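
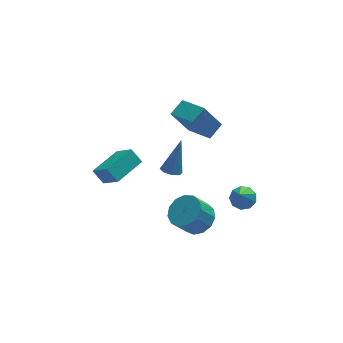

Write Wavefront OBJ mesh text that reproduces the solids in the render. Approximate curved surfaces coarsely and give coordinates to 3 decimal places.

v 1.531 -0.715 3.409
v 2.348 -0.131 3.883
v 0.748 0.791 2.905
v 1.565 1.374 3.379
v 2.515 -0.754 1.761
v 3.332 -0.171 2.235
v 1.732 0.751 1.257
v 2.549 1.335 1.731
v -3.03 -2.776 1.427
v -3.48 -2.286 2.146
v -3.586 -1.739 0.372
v -4.036 -1.249 1.092
v -1.464 -1.691 1.668
v -1.914 -1.201 2.388
v -2.02 -0.654 0.614
v -2.47 -0.164 1.333
v 4.152 -1.717 -3.139
v 4.877 -1.759 -2.917
v 3.648 -2.683 -1.681
v 4.653 -1.336 -2.714
v 4.195 -1.092 -2.71
v 3.716 -1.14 -2.907
v 3.441 -1.458 -3.213
v 3.499 -1.898 -3.484
v 3.862 -2.253 -3.594
v 4.361 -2.358 -3.491
v 4.761 -2.163 -3.224
v -0.486 -3.938 2.868
v -0.023 -3.668 2.599
v 0.226 -3.322 4.712
v -0.385 -3.39 2.646
v -0.806 -3.432 2.823
v -1.04 -3.771 3.027
v -0.95 -4.207 3.137
v -0.587 -4.486 3.09
v -0.166 -4.443 2.913
v 0.068 -4.104 2.71
v 1.292 -2.943 -2.963
v 1.961 -2.369 -2.393
v 1.117 -2.543 -1.227
v 0.448 -3.117 -1.797
v 1.568 -1.99 -2.621
v 0.724 -2.164 -1.455
v 1.088 -1.913 -2.957
v 0.244 -2.087 -1.791
v 0.672 -2.163 -3.295
v -0.172 -2.338 -2.129
v 0.453 -2.661 -3.528
v -0.391 -2.835 -2.362
v 0.501 -3.249 -3.582
v -0.344 -3.423 -2.416
v 0.799 -3.739 -3.439
v -0.045 -3.913 -2.273
v 1.254 -3.976 -3.145
v 0.41 -4.151 -1.979
v 1.722 -3.886 -2.793
v 0.877 -4.06 -1.627
v 2.052 -3.496 -2.495
v 1.208 -3.67 -1.329
v 2.142 -2.93 -2.346
v 1.298 -3.105 -1.18
f 2 4 1
f 5 2 1
f 1 4 3
f 3 5 1
f 2 8 4
f 6 2 5
f 6 8 2
f 4 8 3
f 7 5 3
f 3 8 7
f 7 6 5
f 8 6 7
f 10 12 9
f 13 10 9
f 9 12 11
f 11 13 9
f 10 16 12
f 14 10 13
f 14 16 10
f 12 16 11
f 15 13 11
f 11 16 15
f 15 14 13
f 16 14 15
f 18 17 20
f 18 20 19
f 20 17 21
f 20 21 19
f 21 17 22
f 21 22 19
f 22 17 23
f 22 23 19
f 23 17 24
f 23 24 19
f 24 17 25
f 24 25 19
f 25 17 26
f 25 26 19
f 26 17 27
f 26 27 19
f 27 17 18
f 27 18 19
f 29 28 31
f 29 31 30
f 31 28 32
f 31 32 30
f 32 28 33
f 32 33 30
f 33 28 34
f 33 34 30
f 34 28 35
f 34 35 30
f 35 28 36
f 35 36 30
f 36 28 37
f 36 37 30
f 37 28 29
f 37 29 30
f 39 38 42
f 39 42 40
f 40 42 43
f 40 43 41
f 42 38 44
f 42 44 43
f 43 44 45
f 43 45 41
f 44 38 46
f 44 46 45
f 45 46 47
f 45 47 41
f 46 38 48
f 46 48 47
f 47 48 49
f 47 49 41
f 48 38 50
f 48 50 49
f 49 50 51
f 49 51 41
f 50 38 52
f 50 52 51
f 51 52 53
f 51 53 41
f 52 38 54
f 52 54 53
f 53 54 55
f 53 55 41
f 54 38 56
f 54 56 55
f 55 56 57
f 55 57 41
f 56 38 58
f 56 58 57
f 57 58 59
f 57 59 41
f 58 38 60
f 58 60 59
f 59 60 61
f 59 61 41
f 60 38 39
f 60 39 61
f 61 39 40
f 61 40 41



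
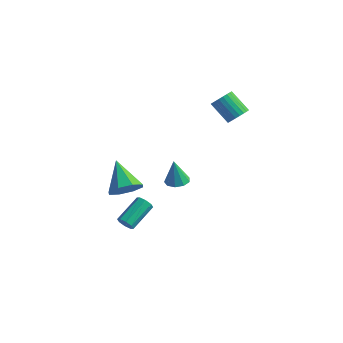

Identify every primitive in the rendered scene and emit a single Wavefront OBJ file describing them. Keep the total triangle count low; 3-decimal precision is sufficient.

v -0.975 -2.361 -0.707
v -0.173 -1.881 -0.227
v -2.325 -1.379 0.567
v -0.456 -1.46 -0.851
v -1.042 -1.567 -1.39
v -1.589 -2.139 -1.529
v -1.776 -2.841 -1.186
v -1.494 -3.262 -0.562
v -0.908 -3.155 -0.023
v -0.361 -2.583 0.116
v 2.682 3.331 3.473
v 3.106 3.709 3.931
v 1.903 3.807 4.965
v 1.478 3.429 4.507
v 2.99 3.919 3.776
v 1.787 4.017 4.811
v 2.828 4.039 3.576
v 1.624 4.137 4.61
v 2.643 4.051 3.359
v 1.439 4.149 4.394
v 2.464 3.954 3.16
v 1.26 4.052 4.195
v 2.318 3.761 3.009
v 1.115 3.86 4.043
v 2.228 3.504 2.928
v 1.024 3.602 3.962
v 2.206 3.22 2.93
v 1.003 3.318 3.965
v 2.257 2.953 3.015
v 1.054 3.051 4.049
v 2.373 2.743 3.169
v 1.17 2.841 4.204
v 2.536 2.623 3.37
v 1.332 2.721 4.404
v 2.721 2.611 3.586
v 1.517 2.709 4.621
v 2.9 2.708 3.785
v 1.696 2.806 4.82
v 3.045 2.9 3.937
v 1.842 2.999 4.971
v 3.136 3.158 4.018
v 1.932 3.256 5.052
v 3.157 3.442 4.015
v 1.954 3.54 5.05
v 3.117 -3.387 2.507
v 3.78 -3.218 2.596
v 2.923 -3.433 4.033
v 3.515 -2.828 2.574
v 3.064 -2.7 2.52
v 2.638 -2.894 2.46
v 2.436 -3.319 2.422
v 2.553 -3.776 2.423
v 2.934 -4.051 2.464
v 3.401 -4.016 2.524
v 3.735 -3.687 2.576
v -1.087 -2.317 -3.749
v -0.887 -2.099 -4.225
v -0.713 -0.426 -3.387
v -0.913 -0.643 -2.911
v -1.314 -2.069 -4.197
v -1.139 -0.395 -3.359
v -1.608 -2.184 -3.907
v -1.433 -0.51 -3.069
v -1.597 -2.376 -3.524
v -1.422 -0.703 -2.686
v -1.287 -2.534 -3.273
v -1.113 -0.861 -2.435
v -0.861 -2.565 -3.301
v -0.686 -0.891 -2.463
v -0.567 -2.45 -3.591
v -0.392 -0.776 -2.753
v -0.578 -2.257 -3.974
v -0.403 -0.584 -3.136
f 2 1 4
f 2 4 3
f 4 1 5
f 4 5 3
f 5 1 6
f 5 6 3
f 6 1 7
f 6 7 3
f 7 1 8
f 7 8 3
f 8 1 9
f 8 9 3
f 9 1 10
f 9 10 3
f 10 1 2
f 10 2 3
f 12 11 15
f 12 15 13
f 13 15 16
f 13 16 14
f 15 11 17
f 15 17 16
f 16 17 18
f 16 18 14
f 17 11 19
f 17 19 18
f 18 19 20
f 18 20 14
f 19 11 21
f 19 21 20
f 20 21 22
f 20 22 14
f 21 11 23
f 21 23 22
f 22 23 24
f 22 24 14
f 23 11 25
f 23 25 24
f 24 25 26
f 24 26 14
f 25 11 27
f 25 27 26
f 26 27 28
f 26 28 14
f 27 11 29
f 27 29 28
f 28 29 30
f 28 30 14
f 29 11 31
f 29 31 30
f 30 31 32
f 30 32 14
f 31 11 33
f 31 33 32
f 32 33 34
f 32 34 14
f 33 11 35
f 33 35 34
f 34 35 36
f 34 36 14
f 35 11 37
f 35 37 36
f 36 37 38
f 36 38 14
f 37 11 39
f 37 39 38
f 38 39 40
f 38 40 14
f 39 11 41
f 39 41 40
f 40 41 42
f 40 42 14
f 41 11 43
f 41 43 42
f 42 43 44
f 42 44 14
f 43 11 12
f 43 12 44
f 44 12 13
f 44 13 14
f 46 45 48
f 46 48 47
f 48 45 49
f 48 49 47
f 49 45 50
f 49 50 47
f 50 45 51
f 50 51 47
f 51 45 52
f 51 52 47
f 52 45 53
f 52 53 47
f 53 45 54
f 53 54 47
f 54 45 55
f 54 55 47
f 55 45 46
f 55 46 47
f 57 56 60
f 57 60 58
f 58 60 61
f 58 61 59
f 60 56 62
f 60 62 61
f 61 62 63
f 61 63 59
f 62 56 64
f 62 64 63
f 63 64 65
f 63 65 59
f 64 56 66
f 64 66 65
f 65 66 67
f 65 67 59
f 66 56 68
f 66 68 67
f 67 68 69
f 67 69 59
f 68 56 70
f 68 70 69
f 69 70 71
f 69 71 59
f 70 56 72
f 70 72 71
f 71 72 73
f 71 73 59
f 72 56 57
f 72 57 73
f 73 57 58
f 73 58 59



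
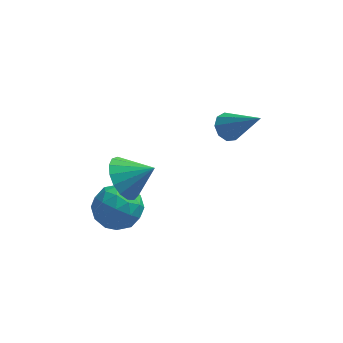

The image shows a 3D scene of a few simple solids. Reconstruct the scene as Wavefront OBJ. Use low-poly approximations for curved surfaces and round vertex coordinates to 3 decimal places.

v -2.467 0.5 0.529
v -1.918 0.221 -0.309
v -1.273 0.44 1.331
v -1.893 0.718 -0.31
v -1.999 1.165 -0.119
v -2.213 1.46 0.221
v -2.485 1.534 0.631
v -2.753 1.372 1.018
v -2.955 1.009 1.293
v -3.046 0.53 1.392
v -3.004 0.044 1.294
v -2.839 -0.338 1.021
v -2.589 -0.528 0.634
v -2.311 -0.482 0.224
v -2.069 -0.212 -0.116
v 1.586 3.511 0.815
v 2.114 3.549 0.373
v 2.854 2.729 2.265
v 2.081 3.95 0.619
v 1.816 4.146 0.956
v 1.443 4.045 1.228
v 1.137 3.694 1.306
v 1.041 3.258 1.154
v 1.2 2.94 0.843
v 1.54 2.89 0.519
v 1.901 3.13 0.333
v -2.27 0.856 -0.439
v -1.69 0.198 -1.11
v -3.79 0.222 -1.13
v -3.21 -0.436 -1.801
v -3.223 -0.629 -0.714
v -2.284 -0.237 -0.287
v -3.196 0.657 -1.953
v -2.257 1.049 -1.526
v -2.263 0.075 -2.046
v -2.28 -0.72 -1.28
v -3.2 1.14 -0.96
v -3.217 0.345 -0.194
v -1.846 0.582 -0.714
v -3.634 -0.162 -1.526
v -3.641 -0.276 -0.888
v -3.301 -0.663 -1.282
v -2.195 0.327 -0.23
v -1.855 -0.06 -0.624
v -2.756 -0.546 -0.392
v -3.625 0.48 -1.616
v -3.285 0.093 -2.01
v -2.179 1.083 -0.958
v -1.839 0.696 -1.352
v -2.724 0.966 -1.848
v -1.842 0.123 -1.658
v -2.736 -0.249 -2.064
v -2.728 0.394 -2.154
v -2.175 0.624 -1.903
v -1.852 -0.344 -1.208
v -2.746 -0.716 -1.614
v -2.754 -0.83 -0.975
v -2.201 -0.6 -0.724
v -2.189 -0.416 -1.758
v -2.734 1.136 -0.626
v -3.628 0.764 -1.032
v -3.279 1.02 -1.516
v -2.726 1.25 -1.265
v -2.744 0.669 -0.176
v -3.638 0.297 -0.582
v -3.305 -0.204 -0.337
v -2.752 0.026 -0.086
v -3.291 0.836 -0.482
f 2 1 4
f 2 4 3
f 4 1 5
f 4 5 3
f 5 1 6
f 5 6 3
f 6 1 7
f 6 7 3
f 7 1 8
f 7 8 3
f 8 1 9
f 8 9 3
f 9 1 10
f 9 10 3
f 10 1 11
f 10 11 3
f 11 1 12
f 11 12 3
f 12 1 13
f 12 13 3
f 13 1 14
f 13 14 3
f 14 1 15
f 14 15 3
f 15 1 2
f 15 2 3
f 17 16 19
f 17 19 18
f 19 16 20
f 19 20 18
f 20 16 21
f 20 21 18
f 21 16 22
f 21 22 18
f 22 16 23
f 22 23 18
f 23 16 24
f 23 24 18
f 24 16 25
f 24 25 18
f 25 16 26
f 25 26 18
f 26 16 17
f 26 17 18
f 27 64 43
f 64 38 67
f 43 67 32
f 64 67 43
f 27 43 39
f 43 32 44
f 39 44 28
f 43 44 39
f 27 39 48
f 39 28 49
f 48 49 34
f 39 49 48
f 27 48 60
f 48 34 63
f 60 63 37
f 48 63 60
f 27 60 64
f 60 37 68
f 64 68 38
f 60 68 64
f 28 44 55
f 44 32 58
f 55 58 36
f 44 58 55
f 32 67 45
f 67 38 66
f 45 66 31
f 67 66 45
f 38 68 65
f 68 37 61
f 65 61 29
f 68 61 65
f 37 63 62
f 63 34 50
f 62 50 33
f 63 50 62
f 34 49 54
f 49 28 51
f 54 51 35
f 49 51 54
f 30 56 42
f 56 36 57
f 42 57 31
f 56 57 42
f 30 42 40
f 42 31 41
f 40 41 29
f 42 41 40
f 30 40 47
f 40 29 46
f 47 46 33
f 40 46 47
f 30 47 52
f 47 33 53
f 52 53 35
f 47 53 52
f 30 52 56
f 52 35 59
f 56 59 36
f 52 59 56
f 31 57 45
f 57 36 58
f 45 58 32
f 57 58 45
f 29 41 65
f 41 31 66
f 65 66 38
f 41 66 65
f 33 46 62
f 46 29 61
f 62 61 37
f 46 61 62
f 35 53 54
f 53 33 50
f 54 50 34
f 53 50 54
f 36 59 55
f 59 35 51
f 55 51 28
f 59 51 55



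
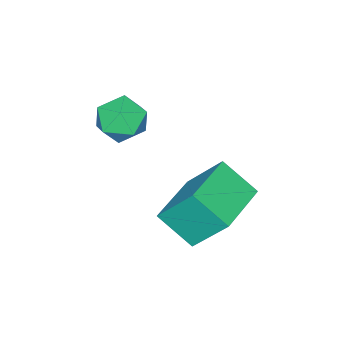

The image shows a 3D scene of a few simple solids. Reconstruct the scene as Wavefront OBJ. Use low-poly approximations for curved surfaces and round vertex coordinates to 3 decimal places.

v 0.8 -3.258 2.002
v 1.274 -2.582 2.42
v 2.086 -3.898 1.58
v 2.56 -3.222 1.998
v 2.087 -3.837 2.503
v 1.292 -3.441 2.764
v 2.068 -3.039 1.236
v 1.273 -2.643 1.497
v 2.058 -2.447 1.947
v 2.069 -2.94 2.73
v 1.291 -3.54 1.27
v 1.302 -4.033 2.053
v 0.172 -0.549 -2.074
v 0.397 -1.731 -1.128
v -0.12 0.577 -0.597
v 0.105 -0.604 0.348
v 2.175 -0.116 -2.008
v 2.4 -1.297 -1.063
v 1.883 1.011 -0.532
v 2.108 -0.171 0.414
f 1 12 6
f 1 6 2
f 1 2 8
f 1 8 11
f 1 11 12
f 2 6 10
f 6 12 5
f 12 11 3
f 11 8 7
f 8 2 9
f 4 10 5
f 4 5 3
f 4 3 7
f 4 7 9
f 4 9 10
f 5 10 6
f 3 5 12
f 7 3 11
f 9 7 8
f 10 9 2
f 14 16 13
f 17 14 13
f 13 16 15
f 15 17 13
f 14 20 16
f 18 14 17
f 18 20 14
f 16 20 15
f 19 17 15
f 15 20 19
f 19 18 17
f 20 18 19



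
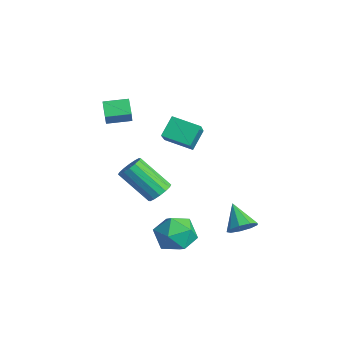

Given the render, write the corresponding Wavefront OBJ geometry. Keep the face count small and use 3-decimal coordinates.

v -0.865 1.593 -2.768
v -0.383 1.086 -2.751
v -1.513 0.06 -1.295
v -1.995 0.567 -1.312
v -0.276 1.325 -2.5
v -1.407 0.298 -1.044
v -0.327 1.635 -2.321
v -1.458 0.609 -0.865
v -0.523 1.935 -2.262
v -1.654 0.908 -0.806
v -0.809 2.143 -2.338
v -1.94 1.116 -0.882
v -1.111 2.203 -2.529
v -2.242 1.177 -1.073
v -1.347 2.1 -2.785
v -2.477 1.074 -1.329
v -1.453 1.862 -3.036
v -2.584 0.835 -1.58
v -1.402 1.551 -3.215
v -2.533 0.525 -1.759
v -1.206 1.252 -3.274
v -2.337 0.225 -1.818
v -0.92 1.044 -3.198
v -2.051 0.017 -1.742
v -0.618 0.983 -3.007
v -1.749 -0.043 -1.551
v -1.463 -0.791 2.23
v -2.216 -0.573 2.767
v -1.061 0.323 2.342
v -1.814 0.541 2.879
v -0.986 -1.041 3.001
v -1.739 -0.823 3.538
v -0.584 0.073 3.113
v -1.337 0.291 3.65
v -0.696 1.586 1.22
v -1.074 2.318 2.106
v -2.175 2.464 -0.136
v -2.553 3.196 0.75
v 0.273 2.584 0.81
v -0.105 3.316 1.696
v -1.206 3.462 -0.546
v -1.584 4.194 0.34
v 2.629 1.389 -2.319
v 3.633 0.956 -2.279
v 2.147 0.164 -3.501
v 3.151 -0.269 -3.461
v 2.485 -0.352 -2.598
v 2.783 0.405 -1.867
v 2.997 0.715 -3.913
v 3.295 1.472 -3.182
v 3.86 0.54 -3.265
v 3.544 -0.12 -2.452
v 2.236 1.24 -3.328
v 1.92 0.58 -2.515
v 3.396 3.662 -3.142
v 3.802 3.278 -2.641
v 2.284 3.718 -2.198
v 3.879 3.782 -2.58
v 3.73 4.229 -2.782
v 3.425 4.411 -3.152
v 3.107 4.243 -3.518
v 2.924 3.803 -3.707
v 2.962 3.297 -3.632
v 3.203 2.961 -3.328
v 3.535 2.954 -2.936
f 2 1 5
f 2 5 3
f 3 5 6
f 3 6 4
f 5 1 7
f 5 7 6
f 6 7 8
f 6 8 4
f 7 1 9
f 7 9 8
f 8 9 10
f 8 10 4
f 9 1 11
f 9 11 10
f 10 11 12
f 10 12 4
f 11 1 13
f 11 13 12
f 12 13 14
f 12 14 4
f 13 1 15
f 13 15 14
f 14 15 16
f 14 16 4
f 15 1 17
f 15 17 16
f 16 17 18
f 16 18 4
f 17 1 19
f 17 19 18
f 18 19 20
f 18 20 4
f 19 1 21
f 19 21 20
f 20 21 22
f 20 22 4
f 21 1 23
f 21 23 22
f 22 23 24
f 22 24 4
f 23 1 25
f 23 25 24
f 24 25 26
f 24 26 4
f 25 1 2
f 25 2 26
f 26 2 3
f 26 3 4
f 28 30 27
f 31 28 27
f 27 30 29
f 29 31 27
f 28 34 30
f 32 28 31
f 32 34 28
f 30 34 29
f 33 31 29
f 29 34 33
f 33 32 31
f 34 32 33
f 36 38 35
f 39 36 35
f 35 38 37
f 37 39 35
f 36 42 38
f 40 36 39
f 40 42 36
f 38 42 37
f 41 39 37
f 37 42 41
f 41 40 39
f 42 40 41
f 43 54 48
f 43 48 44
f 43 44 50
f 43 50 53
f 43 53 54
f 44 48 52
f 48 54 47
f 54 53 45
f 53 50 49
f 50 44 51
f 46 52 47
f 46 47 45
f 46 45 49
f 46 49 51
f 46 51 52
f 47 52 48
f 45 47 54
f 49 45 53
f 51 49 50
f 52 51 44
f 56 55 58
f 56 58 57
f 58 55 59
f 58 59 57
f 59 55 60
f 59 60 57
f 60 55 61
f 60 61 57
f 61 55 62
f 61 62 57
f 62 55 63
f 62 63 57
f 63 55 64
f 63 64 57
f 64 55 65
f 64 65 57
f 65 55 56
f 65 56 57



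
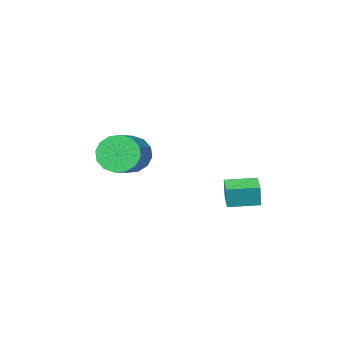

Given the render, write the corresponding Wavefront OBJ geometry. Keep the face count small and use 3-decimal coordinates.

v 0.822 -4.328 -2.88
v 1.392 -4.5 -3.658
v 2.409 -3.665 -3.098
v 1.838 -3.492 -2.32
v 1.122 -4.089 -3.782
v 2.139 -3.254 -3.222
v 0.772 -3.741 -3.664
v 1.789 -2.906 -3.104
v 0.435 -3.551 -3.336
v 1.452 -2.716 -2.776
v 0.202 -3.569 -2.886
v 1.218 -2.734 -2.326
v 0.134 -3.79 -2.434
v 1.151 -2.955 -1.874
v 0.251 -4.155 -2.102
v 1.268 -3.32 -1.542
v 0.521 -4.566 -1.978
v 1.538 -3.731 -1.418
v 0.871 -4.914 -2.096
v 1.888 -4.079 -1.536
v 1.208 -5.104 -2.424
v 2.225 -4.269 -1.864
v 1.442 -5.086 -2.874
v 2.458 -4.251 -2.314
v 1.509 -4.865 -3.326
v 2.526 -4.03 -2.766
v -2.21 0.658 -3.988
v -2.107 0.731 -2.986
v -1.758 1.531 -4.098
v -1.654 1.605 -3.096
v -1.026 0.035 -4.064
v -0.922 0.109 -3.062
v -0.573 0.909 -4.174
v -0.47 0.982 -3.172
f 2 1 5
f 2 5 3
f 3 5 6
f 3 6 4
f 5 1 7
f 5 7 6
f 6 7 8
f 6 8 4
f 7 1 9
f 7 9 8
f 8 9 10
f 8 10 4
f 9 1 11
f 9 11 10
f 10 11 12
f 10 12 4
f 11 1 13
f 11 13 12
f 12 13 14
f 12 14 4
f 13 1 15
f 13 15 14
f 14 15 16
f 14 16 4
f 15 1 17
f 15 17 16
f 16 17 18
f 16 18 4
f 17 1 19
f 17 19 18
f 18 19 20
f 18 20 4
f 19 1 21
f 19 21 20
f 20 21 22
f 20 22 4
f 21 1 23
f 21 23 22
f 22 23 24
f 22 24 4
f 23 1 25
f 23 25 24
f 24 25 26
f 24 26 4
f 25 1 2
f 25 2 26
f 26 2 3
f 26 3 4
f 28 30 27
f 31 28 27
f 27 30 29
f 29 31 27
f 28 34 30
f 32 28 31
f 32 34 28
f 30 34 29
f 33 31 29
f 29 34 33
f 33 32 31
f 34 32 33



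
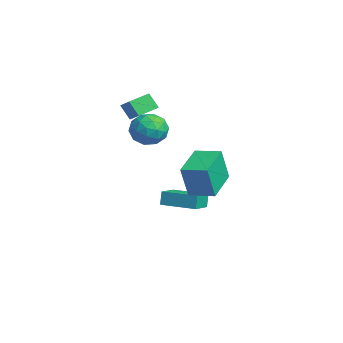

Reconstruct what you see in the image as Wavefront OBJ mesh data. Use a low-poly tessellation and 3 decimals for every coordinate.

v -3.169 -3.308 1.838
v -3.597 -3.65 2.639
v -3.51 -2.224 2.118
v -3.938 -2.566 2.919
v -2.202 -3.154 2.421
v -2.63 -3.496 3.222
v -2.543 -2.07 2.701
v -2.971 -2.412 3.502
v 0.068 -2.75 1.628
v 0.644 -3.535 1.8
v -0.804 -3.105 2.92
v -0.228 -3.89 3.092
v 0.133 -2.978 3.209
v 0.672 -2.758 2.41
v -0.832 -3.882 2.31
v -0.293 -3.662 1.511
v 0.088 -4.234 2.221
v 0.684 -3.675 2.777
v -0.844 -2.965 1.943
v -0.248 -2.406 2.499
v 0.432 -3.111 1.6
v -0.592 -3.529 3.12
v -0.38 -2.993 3.188
v -0.042 -3.454 3.29
v 0.449 -2.654 1.959
v 0.787 -3.116 2.06
v 0.487 -2.788 2.889
v -0.947 -3.524 2.66
v -0.609 -3.986 2.761
v -0.118 -3.186 1.43
v 0.22 -3.647 1.532
v -0.647 -3.852 1.831
v 0.444 -3.984 1.949
v -0.068 -4.193 2.709
v -0.423 -4.188 2.249
v -0.107 -4.059 1.779
v 0.794 -3.655 2.276
v 0.282 -3.864 3.036
v 0.494 -3.328 3.104
v 0.811 -3.198 2.635
v 0.467 -4.066 2.524
v -0.442 -2.776 1.684
v -0.954 -2.985 2.444
v -0.971 -3.442 2.085
v -0.654 -3.312 1.616
v -0.092 -2.447 2.011
v -0.604 -2.656 2.771
v -0.053 -2.581 2.941
v 0.263 -2.452 2.471
v -0.627 -2.574 2.196
v -2.942 -1.296 -3.936
v -3.137 -1.156 -3.162
v -1.643 0.061 -3.855
v -1.837 0.201 -3.081
v -2.063 -2.161 -3.559
v -2.257 -2.021 -2.785
v -0.763 -0.804 -3.478
v -0.958 -0.664 -2.704
v 1.366 -1.191 -0.307
v 1.546 -1.632 1.418
v 2.202 -0.209 -0.143
v 2.382 -0.651 1.582
v 2.838 -2.369 -0.762
v 3.018 -2.811 0.963
v 3.674 -1.388 -0.598
v 3.854 -1.829 1.127
f 2 4 1
f 5 2 1
f 1 4 3
f 3 5 1
f 2 8 4
f 6 2 5
f 6 8 2
f 4 8 3
f 7 5 3
f 3 8 7
f 7 6 5
f 8 6 7
f 9 46 25
f 46 20 49
f 25 49 14
f 46 49 25
f 9 25 21
f 25 14 26
f 21 26 10
f 25 26 21
f 9 21 30
f 21 10 31
f 30 31 16
f 21 31 30
f 9 30 42
f 30 16 45
f 42 45 19
f 30 45 42
f 9 42 46
f 42 19 50
f 46 50 20
f 42 50 46
f 10 26 37
f 26 14 40
f 37 40 18
f 26 40 37
f 14 49 27
f 49 20 48
f 27 48 13
f 49 48 27
f 20 50 47
f 50 19 43
f 47 43 11
f 50 43 47
f 19 45 44
f 45 16 32
f 44 32 15
f 45 32 44
f 16 31 36
f 31 10 33
f 36 33 17
f 31 33 36
f 12 38 24
f 38 18 39
f 24 39 13
f 38 39 24
f 12 24 22
f 24 13 23
f 22 23 11
f 24 23 22
f 12 22 29
f 22 11 28
f 29 28 15
f 22 28 29
f 12 29 34
f 29 15 35
f 34 35 17
f 29 35 34
f 12 34 38
f 34 17 41
f 38 41 18
f 34 41 38
f 13 39 27
f 39 18 40
f 27 40 14
f 39 40 27
f 11 23 47
f 23 13 48
f 47 48 20
f 23 48 47
f 15 28 44
f 28 11 43
f 44 43 19
f 28 43 44
f 17 35 36
f 35 15 32
f 36 32 16
f 35 32 36
f 18 41 37
f 41 17 33
f 37 33 10
f 41 33 37
f 52 54 51
f 55 52 51
f 51 54 53
f 53 55 51
f 52 58 54
f 56 52 55
f 56 58 52
f 54 58 53
f 57 55 53
f 53 58 57
f 57 56 55
f 58 56 57
f 60 62 59
f 63 60 59
f 59 62 61
f 61 63 59
f 60 66 62
f 64 60 63
f 64 66 60
f 62 66 61
f 65 63 61
f 61 66 65
f 65 64 63
f 66 64 65



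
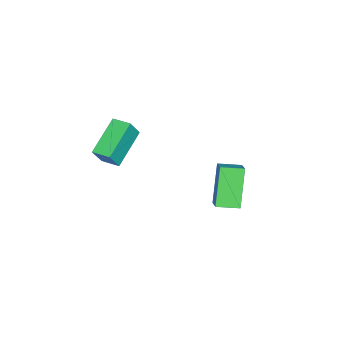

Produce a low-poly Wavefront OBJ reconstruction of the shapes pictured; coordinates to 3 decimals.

v -1.374 0.277 -0.758
v -0.691 0.703 -0.253
v -1.875 1.277 -0.922
v -1.192 1.702 -0.417
v -0.228 0.558 -2.543
v 0.455 0.983 -2.038
v -0.729 1.557 -2.707
v -0.046 1.983 -2.202
v 2.003 -2.8 3.577
v 2.485 -2.998 4.523
v 2.149 -1.899 3.691
v 2.631 -2.097 4.637
v 3.729 -2.963 2.663
v 4.211 -3.161 3.609
v 3.875 -2.062 2.777
v 4.357 -2.26 3.723
f 2 4 1
f 5 2 1
f 1 4 3
f 3 5 1
f 2 8 4
f 6 2 5
f 6 8 2
f 4 8 3
f 7 5 3
f 3 8 7
f 7 6 5
f 8 6 7
f 10 12 9
f 13 10 9
f 9 12 11
f 11 13 9
f 10 16 12
f 14 10 13
f 14 16 10
f 12 16 11
f 15 13 11
f 11 16 15
f 15 14 13
f 16 14 15



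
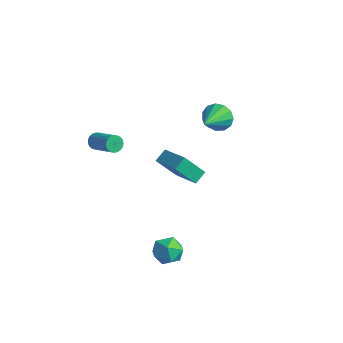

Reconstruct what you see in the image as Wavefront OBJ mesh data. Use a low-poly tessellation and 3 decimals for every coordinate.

v 2.024 -2.329 -3.644
v 2.716 -2.327 -2.938
v 2.904 -3.353 -4.502
v 3.596 -3.351 -3.796
v 2.717 -3.771 -3.625
v 2.173 -3.138 -3.096
v 3.447 -2.542 -4.344
v 2.903 -1.909 -3.815
v 3.595 -2.458 -3.371
v 3.144 -3.217 -2.926
v 2.476 -2.463 -4.514
v 2.025 -3.222 -4.069
v -0.809 4.723 0.779
v -0.252 5.213 1.389
v -0.191 2.997 1.601
v -0.732 5.157 1.632
v -1.236 4.963 1.605
v -1.605 4.694 1.315
v -1.721 4.433 0.855
v -1.548 4.265 0.371
v -1.14 4.242 0.017
v -0.627 4.372 -0.096
v -0.172 4.614 0.069
v 0.081 4.89 0.46
v 0.051 5.114 0.952
v -1.826 2.363 -3.077
v -1.866 3.166 -2.59
v -3.798 2.732 -3.85
v -3.838 3.536 -3.363
v -1.082 3.284 -4.537
v -1.122 4.088 -4.05
v -3.054 3.654 -5.31
v -3.094 4.457 -4.823
v -2.383 -3.075 2.607
v -2.122 -2.908 2.153
v -0.517 -3.058 3.018
v -0.777 -3.225 3.473
v -2.162 -2.71 2.26
v -0.556 -2.86 3.126
v -2.239 -2.576 2.428
v -0.634 -2.725 3.293
v -2.342 -2.527 2.626
v -0.737 -2.677 3.492
v -2.452 -2.574 2.822
v -0.846 -2.723 3.687
v -2.549 -2.707 2.98
v -0.944 -2.856 3.845
v -2.618 -2.904 3.074
v -1.013 -3.053 3.939
v -2.646 -3.13 3.087
v -1.041 -3.28 3.952
v -2.629 -3.347 3.017
v -1.023 -3.497 3.883
v -2.569 -3.517 2.876
v -0.963 -3.667 3.742
v -2.477 -3.611 2.689
v -0.871 -3.76 3.555
v -2.368 -3.612 2.488
v -0.763 -3.761 3.353
v -2.262 -3.52 2.307
v -0.657 -3.67 3.173
v -2.177 -3.352 2.178
v -0.572 -3.501 3.044
v -2.128 -3.135 2.124
v -0.522 -3.284 2.989
f 1 12 6
f 1 6 2
f 1 2 8
f 1 8 11
f 1 11 12
f 2 6 10
f 6 12 5
f 12 11 3
f 11 8 7
f 8 2 9
f 4 10 5
f 4 5 3
f 4 3 7
f 4 7 9
f 4 9 10
f 5 10 6
f 3 5 12
f 7 3 11
f 9 7 8
f 10 9 2
f 14 13 16
f 14 16 15
f 16 13 17
f 16 17 15
f 17 13 18
f 17 18 15
f 18 13 19
f 18 19 15
f 19 13 20
f 19 20 15
f 20 13 21
f 20 21 15
f 21 13 22
f 21 22 15
f 22 13 23
f 22 23 15
f 23 13 24
f 23 24 15
f 24 13 25
f 24 25 15
f 25 13 14
f 25 14 15
f 27 29 26
f 30 27 26
f 26 29 28
f 28 30 26
f 27 33 29
f 31 27 30
f 31 33 27
f 29 33 28
f 32 30 28
f 28 33 32
f 32 31 30
f 33 31 32
f 35 34 38
f 35 38 36
f 36 38 39
f 36 39 37
f 38 34 40
f 38 40 39
f 39 40 41
f 39 41 37
f 40 34 42
f 40 42 41
f 41 42 43
f 41 43 37
f 42 34 44
f 42 44 43
f 43 44 45
f 43 45 37
f 44 34 46
f 44 46 45
f 45 46 47
f 45 47 37
f 46 34 48
f 46 48 47
f 47 48 49
f 47 49 37
f 48 34 50
f 48 50 49
f 49 50 51
f 49 51 37
f 50 34 52
f 50 52 51
f 51 52 53
f 51 53 37
f 52 34 54
f 52 54 53
f 53 54 55
f 53 55 37
f 54 34 56
f 54 56 55
f 55 56 57
f 55 57 37
f 56 34 58
f 56 58 57
f 57 58 59
f 57 59 37
f 58 34 60
f 58 60 59
f 59 60 61
f 59 61 37
f 60 34 62
f 60 62 61
f 61 62 63
f 61 63 37
f 62 34 64
f 62 64 63
f 63 64 65
f 63 65 37
f 64 34 35
f 64 35 65
f 65 35 36
f 65 36 37



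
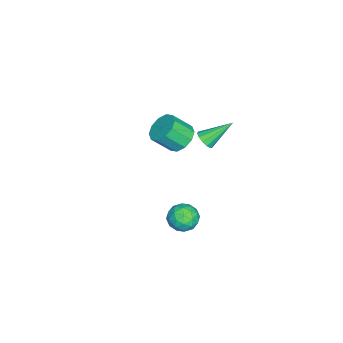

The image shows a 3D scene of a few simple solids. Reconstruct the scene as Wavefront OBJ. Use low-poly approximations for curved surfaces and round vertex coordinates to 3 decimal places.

v -3.547 -0.063 -1.536
v -2.967 0.202 -1.485
v -4.273 1.303 -0.364
v -3.126 0.36 -1.768
v -3.419 0.383 -1.977
v -3.753 0.265 -2.045
v -4.022 0.043 -1.953
v -4.139 -0.213 -1.727
v -4.069 -0.421 -1.441
v -3.834 -0.515 -1.185
v -3.507 -0.466 -1.041
v -3.193 -0.289 -1.053
v -2.992 -0.04 -1.219
v 3.681 1.078 -2.129
v 4.302 0.485 -1.881
v 2.918 0.775 -0.939
v 3.539 0.182 -0.691
v 3.727 1.056 -0.684
v 4.199 1.243 -1.42
v 3.021 0.017 -1.4
v 3.493 0.204 -2.136
v 3.894 -0.171 -1.431
v 4.331 0.472 -0.988
v 2.889 0.788 -1.832
v 3.326 1.431 -1.389
v 4.059 0.808 -2.11
v 3.161 0.452 -0.71
v 3.272 0.966 -0.706
v 3.637 0.617 -0.561
v 3.998 1.253 -1.838
v 4.363 0.905 -1.693
v 4.025 1.241 -0.989
v 2.857 0.355 -1.127
v 3.222 0.007 -0.982
v 3.583 0.643 -2.259
v 3.948 0.294 -2.114
v 3.195 0.019 -1.831
v 4.184 0.074 -1.699
v 3.735 -0.104 -1
v 3.431 -0.201 -1.417
v 3.708 -0.091 -1.849
v 4.441 0.451 -1.439
v 3.992 0.274 -0.739
v 4.102 0.787 -0.735
v 4.38 0.897 -1.168
v 4.201 0.066 -1.174
v 3.228 0.986 -2.081
v 2.779 0.809 -1.381
v 2.84 0.363 -1.652
v 3.118 0.473 -2.085
v 3.485 1.364 -1.82
v 3.036 1.186 -1.121
v 3.512 1.351 -0.971
v 3.789 1.461 -1.403
v 3.019 1.194 -1.646
v -2.789 -1.151 -0.993
v -1.933 -0.723 -0.919
v -1.535 -1.7 0.147
v -2.391 -2.129 0.073
v -2.303 -0.459 -0.539
v -1.906 -1.436 0.527
v -2.859 -0.459 -0.332
v -2.462 -1.436 0.734
v -3.388 -0.724 -0.378
v -2.991 -1.701 0.689
v -3.688 -1.152 -0.658
v -3.291 -2.129 0.408
v -3.645 -1.58 -1.067
v -3.247 -2.557 -0.001
v -3.274 -1.844 -1.447
v -2.877 -2.821 -0.381
v -2.718 -1.844 -1.654
v -2.321 -2.821 -0.588
v -2.189 -1.579 -1.609
v -1.792 -2.556 -0.542
v -1.889 -1.151 -1.328
v -1.492 -2.128 -0.262
f 2 1 4
f 2 4 3
f 4 1 5
f 4 5 3
f 5 1 6
f 5 6 3
f 6 1 7
f 6 7 3
f 7 1 8
f 7 8 3
f 8 1 9
f 8 9 3
f 9 1 10
f 9 10 3
f 10 1 11
f 10 11 3
f 11 1 12
f 11 12 3
f 12 1 13
f 12 13 3
f 13 1 2
f 13 2 3
f 14 51 30
f 51 25 54
f 30 54 19
f 51 54 30
f 14 30 26
f 30 19 31
f 26 31 15
f 30 31 26
f 14 26 35
f 26 15 36
f 35 36 21
f 26 36 35
f 14 35 47
f 35 21 50
f 47 50 24
f 35 50 47
f 14 47 51
f 47 24 55
f 51 55 25
f 47 55 51
f 15 31 42
f 31 19 45
f 42 45 23
f 31 45 42
f 19 54 32
f 54 25 53
f 32 53 18
f 54 53 32
f 25 55 52
f 55 24 48
f 52 48 16
f 55 48 52
f 24 50 49
f 50 21 37
f 49 37 20
f 50 37 49
f 21 36 41
f 36 15 38
f 41 38 22
f 36 38 41
f 17 43 29
f 43 23 44
f 29 44 18
f 43 44 29
f 17 29 27
f 29 18 28
f 27 28 16
f 29 28 27
f 17 27 34
f 27 16 33
f 34 33 20
f 27 33 34
f 17 34 39
f 34 20 40
f 39 40 22
f 34 40 39
f 17 39 43
f 39 22 46
f 43 46 23
f 39 46 43
f 18 44 32
f 44 23 45
f 32 45 19
f 44 45 32
f 16 28 52
f 28 18 53
f 52 53 25
f 28 53 52
f 20 33 49
f 33 16 48
f 49 48 24
f 33 48 49
f 22 40 41
f 40 20 37
f 41 37 21
f 40 37 41
f 23 46 42
f 46 22 38
f 42 38 15
f 46 38 42
f 57 56 60
f 57 60 58
f 58 60 61
f 58 61 59
f 60 56 62
f 60 62 61
f 61 62 63
f 61 63 59
f 62 56 64
f 62 64 63
f 63 64 65
f 63 65 59
f 64 56 66
f 64 66 65
f 65 66 67
f 65 67 59
f 66 56 68
f 66 68 67
f 67 68 69
f 67 69 59
f 68 56 70
f 68 70 69
f 69 70 71
f 69 71 59
f 70 56 72
f 70 72 71
f 71 72 73
f 71 73 59
f 72 56 74
f 72 74 73
f 73 74 75
f 73 75 59
f 74 56 76
f 74 76 75
f 75 76 77
f 75 77 59
f 76 56 57
f 76 57 77
f 77 57 58
f 77 58 59



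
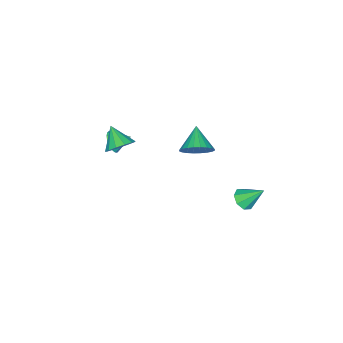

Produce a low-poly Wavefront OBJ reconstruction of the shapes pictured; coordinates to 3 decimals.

v 1.044 -4.369 0.621
v 1.467 -4.406 1.164
v 0.496 -3.611 1.099
v 1.592 -4.221 1.013
v 1.632 -4.058 0.803
v 1.584 -3.943 0.564
v 1.453 -3.893 0.335
v 1.26 -3.915 0.148
v 1.034 -4.006 0.034
v 0.809 -4.152 0.009
v 0.62 -4.332 0.077
v 0.496 -4.517 0.228
v 0.455 -4.679 0.439
v 0.504 -4.795 0.677
v 0.635 -4.845 0.907
v 0.828 -4.823 1.093
v 1.054 -4.732 1.208
v 1.279 -4.585 1.233
v 2.095 -2.978 1.914
v 2.823 -3.383 1.806
v 1.685 -3.942 2.766
v 2.887 -3.088 2.171
v 2.7 -2.759 2.454
v 2.321 -2.498 2.565
v 1.87 -2.391 2.47
v 1.49 -2.469 2.199
v 1.303 -2.71 1.837
v 1.367 -3.035 1.499
v 1.662 -3.343 1.293
v 2.095 -3.534 1.285
v 2.527 -3.55 1.476
v -0.813 2.768 -1.332
v -0.149 2.8 -1.148
v -1.167 3.752 -0.228
v -0.276 3.163 -1.511
v -0.718 3.294 -1.769
v -1.215 3.117 -1.771
v -1.478 2.737 -1.516
v -1.351 2.374 -1.153
v -0.909 2.243 -0.895
v -0.411 2.42 -0.893
v -0.723 -0.208 1.076
v -0.214 -0.042 1.836
v -1.697 -1.012 1.904
v -0.442 0.24 1.841
v -0.713 0.454 1.729
v -0.986 0.566 1.518
v -1.219 0.561 1.239
v -1.376 0.439 0.936
v -1.433 0.218 0.654
v -1.383 -0.068 0.436
v -1.232 -0.375 0.316
v -1.004 -0.657 0.311
v -0.732 -0.87 0.423
v -0.46 -0.983 0.634
v -0.227 -0.978 0.912
v -0.07 -0.856 1.216
v -0.012 -0.635 1.498
v -0.063 -0.349 1.716
f 2 1 4
f 2 4 3
f 4 1 5
f 4 5 3
f 5 1 6
f 5 6 3
f 6 1 7
f 6 7 3
f 7 1 8
f 7 8 3
f 8 1 9
f 8 9 3
f 9 1 10
f 9 10 3
f 10 1 11
f 10 11 3
f 11 1 12
f 11 12 3
f 12 1 13
f 12 13 3
f 13 1 14
f 13 14 3
f 14 1 15
f 14 15 3
f 15 1 16
f 15 16 3
f 16 1 17
f 16 17 3
f 17 1 18
f 17 18 3
f 18 1 2
f 18 2 3
f 20 19 22
f 20 22 21
f 22 19 23
f 22 23 21
f 23 19 24
f 23 24 21
f 24 19 25
f 24 25 21
f 25 19 26
f 25 26 21
f 26 19 27
f 26 27 21
f 27 19 28
f 27 28 21
f 28 19 29
f 28 29 21
f 29 19 30
f 29 30 21
f 30 19 31
f 30 31 21
f 31 19 20
f 31 20 21
f 33 32 35
f 33 35 34
f 35 32 36
f 35 36 34
f 36 32 37
f 36 37 34
f 37 32 38
f 37 38 34
f 38 32 39
f 38 39 34
f 39 32 40
f 39 40 34
f 40 32 41
f 40 41 34
f 41 32 33
f 41 33 34
f 43 42 45
f 43 45 44
f 45 42 46
f 45 46 44
f 46 42 47
f 46 47 44
f 47 42 48
f 47 48 44
f 48 42 49
f 48 49 44
f 49 42 50
f 49 50 44
f 50 42 51
f 50 51 44
f 51 42 52
f 51 52 44
f 52 42 53
f 52 53 44
f 53 42 54
f 53 54 44
f 54 42 55
f 54 55 44
f 55 42 56
f 55 56 44
f 56 42 57
f 56 57 44
f 57 42 58
f 57 58 44
f 58 42 59
f 58 59 44
f 59 42 43
f 59 43 44



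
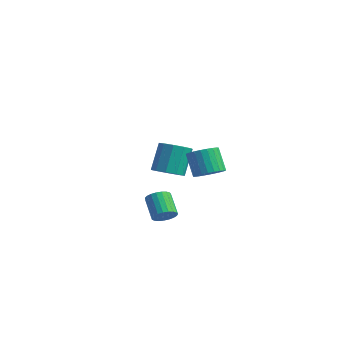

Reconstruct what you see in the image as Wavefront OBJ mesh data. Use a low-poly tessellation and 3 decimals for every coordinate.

v 3.142 -1.686 -1.265
v 3.455 -1.99 -0.853
v 2.55 -1.738 0.017
v 2.238 -1.434 -0.395
v 3.545 -1.758 -0.826
v 2.64 -1.507 0.044
v 3.565 -1.515 -0.875
v 2.66 -1.263 -0.005
v 3.512 -1.301 -0.992
v 2.608 -1.049 -0.122
v 3.396 -1.153 -1.155
v 2.491 -0.902 -0.285
v 3.235 -1.097 -1.338
v 2.331 -0.846 -0.468
v 3.059 -1.144 -1.508
v 2.154 -0.892 -0.639
v 2.897 -1.284 -1.637
v 1.992 -1.032 -0.767
v 2.777 -1.493 -1.7
v 1.873 -1.242 -0.83
v 2.721 -1.736 -1.689
v 1.816 -1.484 -0.819
v 2.737 -1.97 -1.604
v 1.833 -1.719 -0.734
v 2.824 -2.155 -1.461
v 1.919 -1.903 -0.591
v 2.965 -2.259 -1.284
v 2.061 -2.007 -0.414
v 3.137 -2.263 -1.103
v 2.233 -2.012 -0.233
v 3.311 -2.168 -0.951
v 2.406 -1.917 -0.081
v -1.969 2.022 -1.035
v -1.222 2.406 -1.057
v -1.525 3.082 0.473
v -2.271 2.698 0.495
v -1.573 2.726 -1.267
v -1.876 3.401 0.263
v -2.075 2.776 -1.389
v -2.378 3.452 0.141
v -2.536 2.539 -1.376
v -2.839 3.215 0.154
v -2.781 2.104 -1.232
v -3.084 2.78 0.298
v -2.715 1.638 -1.013
v -3.018 2.314 0.517
v -2.364 1.319 -0.803
v -2.667 1.994 0.727
v -1.862 1.268 -0.681
v -2.165 1.944 0.849
v -1.401 1.505 -0.694
v -1.704 2.181 0.836
v -1.156 1.94 -0.838
v -1.459 2.616 0.692
v 3.941 0.171 1.203
v 4.597 0.259 1.557
v 3.954 0.316 2.732
v 3.299 0.229 2.377
v 4.523 0.537 1.503
v 3.88 0.594 2.678
v 4.361 0.76 1.404
v 3.718 0.817 2.578
v 4.135 0.893 1.274
v 3.492 0.95 2.448
v 3.88 0.916 1.133
v 3.237 0.973 2.307
v 3.634 0.825 1.003
v 2.991 0.883 2.177
v 3.434 0.636 0.903
v 2.792 0.693 2.077
v 3.312 0.375 0.849
v 2.67 0.432 2.023
v 3.286 0.084 0.848
v 2.643 0.141 2.023
v 3.36 -0.194 0.902
v 2.717 -0.137 2.077
v 3.522 -0.417 1.002
v 2.879 -0.36 2.176
v 3.748 -0.55 1.132
v 3.105 -0.493 2.306
v 4.003 -0.573 1.273
v 3.36 -0.516 2.447
v 4.249 -0.483 1.403
v 3.606 -0.425 2.577
v 4.448 -0.293 1.503
v 3.806 -0.236 2.677
v 4.57 -0.032 1.557
v 3.928 0.025 2.731
f 2 1 5
f 2 5 3
f 3 5 6
f 3 6 4
f 5 1 7
f 5 7 6
f 6 7 8
f 6 8 4
f 7 1 9
f 7 9 8
f 8 9 10
f 8 10 4
f 9 1 11
f 9 11 10
f 10 11 12
f 10 12 4
f 11 1 13
f 11 13 12
f 12 13 14
f 12 14 4
f 13 1 15
f 13 15 14
f 14 15 16
f 14 16 4
f 15 1 17
f 15 17 16
f 16 17 18
f 16 18 4
f 17 1 19
f 17 19 18
f 18 19 20
f 18 20 4
f 19 1 21
f 19 21 20
f 20 21 22
f 20 22 4
f 21 1 23
f 21 23 22
f 22 23 24
f 22 24 4
f 23 1 25
f 23 25 24
f 24 25 26
f 24 26 4
f 25 1 27
f 25 27 26
f 26 27 28
f 26 28 4
f 27 1 29
f 27 29 28
f 28 29 30
f 28 30 4
f 29 1 31
f 29 31 30
f 30 31 32
f 30 32 4
f 31 1 2
f 31 2 32
f 32 2 3
f 32 3 4
f 34 33 37
f 34 37 35
f 35 37 38
f 35 38 36
f 37 33 39
f 37 39 38
f 38 39 40
f 38 40 36
f 39 33 41
f 39 41 40
f 40 41 42
f 40 42 36
f 41 33 43
f 41 43 42
f 42 43 44
f 42 44 36
f 43 33 45
f 43 45 44
f 44 45 46
f 44 46 36
f 45 33 47
f 45 47 46
f 46 47 48
f 46 48 36
f 47 33 49
f 47 49 48
f 48 49 50
f 48 50 36
f 49 33 51
f 49 51 50
f 50 51 52
f 50 52 36
f 51 33 53
f 51 53 52
f 52 53 54
f 52 54 36
f 53 33 34
f 53 34 54
f 54 34 35
f 54 35 36
f 56 55 59
f 56 59 57
f 57 59 60
f 57 60 58
f 59 55 61
f 59 61 60
f 60 61 62
f 60 62 58
f 61 55 63
f 61 63 62
f 62 63 64
f 62 64 58
f 63 55 65
f 63 65 64
f 64 65 66
f 64 66 58
f 65 55 67
f 65 67 66
f 66 67 68
f 66 68 58
f 67 55 69
f 67 69 68
f 68 69 70
f 68 70 58
f 69 55 71
f 69 71 70
f 70 71 72
f 70 72 58
f 71 55 73
f 71 73 72
f 72 73 74
f 72 74 58
f 73 55 75
f 73 75 74
f 74 75 76
f 74 76 58
f 75 55 77
f 75 77 76
f 76 77 78
f 76 78 58
f 77 55 79
f 77 79 78
f 78 79 80
f 78 80 58
f 79 55 81
f 79 81 80
f 80 81 82
f 80 82 58
f 81 55 83
f 81 83 82
f 82 83 84
f 82 84 58
f 83 55 85
f 83 85 84
f 84 85 86
f 84 86 58
f 85 55 87
f 85 87 86
f 86 87 88
f 86 88 58
f 87 55 56
f 87 56 88
f 88 56 57
f 88 57 58



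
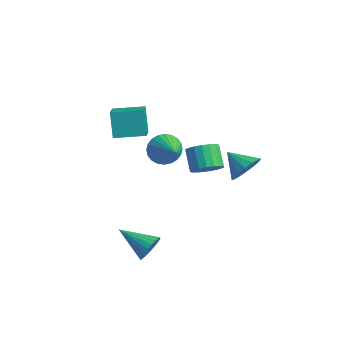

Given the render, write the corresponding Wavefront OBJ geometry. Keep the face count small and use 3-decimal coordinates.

v 1.516 -2.193 3.488
v 2.001 -1.774 2.8
v 3.084 -2.687 4.292
v 1.965 -1.499 3.04
v 1.861 -1.329 3.348
v 1.704 -1.291 3.677
v 1.518 -1.39 3.978
v 1.332 -1.611 4.204
v 1.175 -1.921 4.321
v 1.069 -2.272 4.311
v 1.031 -2.611 4.176
v 1.067 -2.886 3.936
v 1.172 -3.056 3.628
v 1.329 -3.094 3.299
v 1.514 -2.995 2.998
v 1.7 -2.774 2.772
v 1.858 -2.464 2.655
v 1.963 -2.113 2.665
v -4.022 -1.2 1.289
v -4.65 -0.902 2.774
v -2.963 0.182 1.459
v -3.591 0.481 2.944
v -2.829 -2.201 1.996
v -3.457 -1.902 3.481
v -1.77 -0.818 2.166
v -2.398 -0.52 3.651
v 1.604 -3.186 -3.596
v 2.039 -3.423 -2.906
v -0.084 -3.914 -2.784
v 1.947 -3.116 -2.822
v 1.802 -2.819 -2.855
v 1.628 -2.578 -3.002
v 1.45 -2.43 -3.239
v 1.295 -2.396 -3.53
v 1.187 -2.483 -3.832
v 1.143 -2.677 -4.097
v 1.169 -2.948 -4.287
v 1.261 -3.255 -4.371
v 1.405 -3.552 -4.337
v 1.58 -3.793 -4.191
v 1.758 -3.941 -3.954
v 1.913 -3.975 -3.662
v 2.021 -3.888 -3.361
v 2.065 -3.694 -3.095
v 2.957 1.939 0.979
v 3.378 2.361 1.783
v 1.743 1.661 1.761
v 3.133 2.748 1.541
v 2.841 2.918 1.149
v 2.581 2.826 0.711
v 2.421 2.497 0.345
v 2.404 2.018 0.149
v 2.536 1.518 0.176
v 2.78 1.131 0.417
v 3.072 0.96 0.81
v 3.333 1.052 1.247
v 3.493 1.382 1.613
v 3.509 1.861 1.809
v -1.494 2.985 -1.957
v -0.889 3.647 -1.677
v -1.841 4.078 -0.642
v -2.446 3.415 -0.923
v -1.116 3.845 -1.967
v -2.068 4.276 -0.933
v -1.417 3.872 -2.256
v -2.369 4.303 -1.222
v -1.734 3.724 -2.486
v -2.686 4.155 -1.452
v -2.003 3.429 -2.611
v -2.955 3.86 -1.576
v -2.171 3.046 -2.606
v -3.123 3.477 -1.572
v -2.206 2.651 -2.473
v -3.157 3.082 -1.439
v -2.099 2.322 -2.238
v -3.051 2.753 -1.203
v -1.872 2.124 -1.947
v -2.824 2.555 -0.913
v -1.571 2.097 -1.658
v -2.523 2.528 -0.624
v -1.254 2.245 -1.428
v -2.206 2.676 -0.394
v -0.985 2.54 -1.304
v -1.937 2.971 -0.269
v -0.817 2.923 -1.308
v -1.769 3.354 -0.274
v -0.783 3.318 -1.441
v -1.734 3.749 -0.407
f 2 1 4
f 2 4 3
f 4 1 5
f 4 5 3
f 5 1 6
f 5 6 3
f 6 1 7
f 6 7 3
f 7 1 8
f 7 8 3
f 8 1 9
f 8 9 3
f 9 1 10
f 9 10 3
f 10 1 11
f 10 11 3
f 11 1 12
f 11 12 3
f 12 1 13
f 12 13 3
f 13 1 14
f 13 14 3
f 14 1 15
f 14 15 3
f 15 1 16
f 15 16 3
f 16 1 17
f 16 17 3
f 17 1 18
f 17 18 3
f 18 1 2
f 18 2 3
f 20 22 19
f 23 20 19
f 19 22 21
f 21 23 19
f 20 26 22
f 24 20 23
f 24 26 20
f 22 26 21
f 25 23 21
f 21 26 25
f 25 24 23
f 26 24 25
f 28 27 30
f 28 30 29
f 30 27 31
f 30 31 29
f 31 27 32
f 31 32 29
f 32 27 33
f 32 33 29
f 33 27 34
f 33 34 29
f 34 27 35
f 34 35 29
f 35 27 36
f 35 36 29
f 36 27 37
f 36 37 29
f 37 27 38
f 37 38 29
f 38 27 39
f 38 39 29
f 39 27 40
f 39 40 29
f 40 27 41
f 40 41 29
f 41 27 42
f 41 42 29
f 42 27 43
f 42 43 29
f 43 27 44
f 43 44 29
f 44 27 28
f 44 28 29
f 46 45 48
f 46 48 47
f 48 45 49
f 48 49 47
f 49 45 50
f 49 50 47
f 50 45 51
f 50 51 47
f 51 45 52
f 51 52 47
f 52 45 53
f 52 53 47
f 53 45 54
f 53 54 47
f 54 45 55
f 54 55 47
f 55 45 56
f 55 56 47
f 56 45 57
f 56 57 47
f 57 45 58
f 57 58 47
f 58 45 46
f 58 46 47
f 60 59 63
f 60 63 61
f 61 63 64
f 61 64 62
f 63 59 65
f 63 65 64
f 64 65 66
f 64 66 62
f 65 59 67
f 65 67 66
f 66 67 68
f 66 68 62
f 67 59 69
f 67 69 68
f 68 69 70
f 68 70 62
f 69 59 71
f 69 71 70
f 70 71 72
f 70 72 62
f 71 59 73
f 71 73 72
f 72 73 74
f 72 74 62
f 73 59 75
f 73 75 74
f 74 75 76
f 74 76 62
f 75 59 77
f 75 77 76
f 76 77 78
f 76 78 62
f 77 59 79
f 77 79 78
f 78 79 80
f 78 80 62
f 79 59 81
f 79 81 80
f 80 81 82
f 80 82 62
f 81 59 83
f 81 83 82
f 82 83 84
f 82 84 62
f 83 59 85
f 83 85 84
f 84 85 86
f 84 86 62
f 85 59 87
f 85 87 86
f 86 87 88
f 86 88 62
f 87 59 60
f 87 60 88
f 88 60 61
f 88 61 62



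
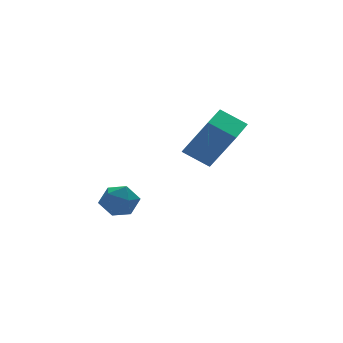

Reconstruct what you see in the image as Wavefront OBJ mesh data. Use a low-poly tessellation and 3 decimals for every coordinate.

v -1.285 3.945 -1.18
v -0.653 3.295 -1.487
v -1.927 2.885 -0.253
v -1.295 2.235 -0.56
v -1.004 2.965 -0.015
v -0.607 3.621 -0.588
v -1.973 2.559 -1.152
v -1.576 3.215 -1.725
v -1.079 2.439 -1.469
v -0.479 2.689 -0.767
v -2.101 3.491 -0.973
v -1.501 3.741 -0.271
v -0.71 -1.329 3.254
v -0.023 -2.236 5.007
v 0.609 -0.027 3.41
v 1.296 -0.934 5.163
v 0.144 -2.106 2.517
v 0.831 -3.013 4.27
v 1.463 -0.804 2.673
v 2.15 -1.711 4.426
f 1 12 6
f 1 6 2
f 1 2 8
f 1 8 11
f 1 11 12
f 2 6 10
f 6 12 5
f 12 11 3
f 11 8 7
f 8 2 9
f 4 10 5
f 4 5 3
f 4 3 7
f 4 7 9
f 4 9 10
f 5 10 6
f 3 5 12
f 7 3 11
f 9 7 8
f 10 9 2
f 14 16 13
f 17 14 13
f 13 16 15
f 15 17 13
f 14 20 16
f 18 14 17
f 18 20 14
f 16 20 15
f 19 17 15
f 15 20 19
f 19 18 17
f 20 18 19



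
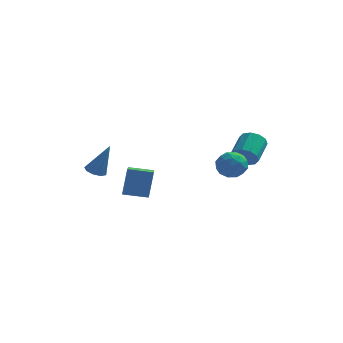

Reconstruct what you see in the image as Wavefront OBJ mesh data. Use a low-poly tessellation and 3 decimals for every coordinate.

v 2.89 -2.045 -1.656
v 3.494 -1.848 -2.328
v 3.886 -2.972 -1.032
v 4.49 -2.775 -1.704
v 4.268 -2.131 -1.078
v 3.652 -1.558 -1.464
v 3.728 -3.262 -1.896
v 3.112 -2.689 -2.282
v 4.012 -2.6 -2.476
v 4.346 -1.901 -1.971
v 3.034 -2.919 -1.389
v 3.368 -2.22 -0.884
v 3.105 -1.865 -2.047
v 4.275 -2.955 -1.313
v 4.145 -2.576 -0.945
v 4.5 -2.46 -1.34
v 3.197 -1.695 -1.539
v 3.553 -1.579 -1.934
v 4.008 -1.745 -1.199
v 3.827 -3.241 -1.426
v 4.183 -3.125 -1.821
v 2.88 -2.36 -2.02
v 3.235 -2.244 -2.415
v 3.372 -3.075 -2.161
v 3.764 -2.191 -2.529
v 4.35 -2.736 -2.162
v 3.901 -3.023 -2.275
v 3.54 -2.686 -2.502
v 3.961 -1.78 -2.232
v 4.546 -2.325 -1.865
v 4.415 -1.947 -1.497
v 4.054 -1.61 -1.724
v 4.265 -2.223 -2.319
v 2.834 -2.495 -1.495
v 3.419 -3.04 -1.128
v 3.326 -3.21 -1.636
v 2.965 -2.873 -1.863
v 3.03 -2.084 -1.198
v 3.616 -2.629 -0.831
v 3.84 -2.134 -0.858
v 3.479 -1.797 -1.085
v 3.115 -2.597 -1.041
v 3.767 0.272 -2.045
v 4.499 0.051 -1.807
v 4.664 1.468 -0.998
v 3.933 1.688 -1.235
v 4.544 0.291 -2.237
v 4.709 1.708 -1.428
v 4.292 0.524 -2.593
v 4.457 1.941 -1.784
v 3.84 0.66 -2.74
v 4.005 2.077 -1.931
v 3.36 0.648 -2.621
v 3.525 2.065 -1.812
v 3.036 0.492 -2.282
v 3.201 1.909 -1.473
v 2.991 0.252 -1.852
v 3.156 1.669 -1.043
v 3.243 0.019 -1.496
v 3.408 1.436 -0.687
v 3.695 -0.117 -1.349
v 3.86 1.3 -0.54
v 4.175 -0.105 -1.468
v 4.34 1.312 -0.659
v -2.3 -2.427 -4.405
v -2.153 -1.931 -2.722
v -2.708 -0.875 -4.827
v -2.561 -0.379 -3.144
v -0.919 -2.121 -4.616
v -0.772 -1.625 -2.933
v -1.327 -0.569 -5.038
v -1.18 -0.073 -3.355
v -3.756 -2.46 -2.777
v -3.271 -2.077 -2.978
v -2.924 -2.52 -0.883
v -3.606 -1.829 -2.823
v -4.011 -1.877 -2.647
v -4.297 -2.198 -2.532
v -4.329 -2.641 -2.531
v -4.093 -3 -2.646
v -3.699 -3.106 -2.822
v -3.331 -2.91 -2.978
v -3.162 -2.504 -3.039
f 1 38 17
f 38 12 41
f 17 41 6
f 38 41 17
f 1 17 13
f 17 6 18
f 13 18 2
f 17 18 13
f 1 13 22
f 13 2 23
f 22 23 8
f 13 23 22
f 1 22 34
f 22 8 37
f 34 37 11
f 22 37 34
f 1 34 38
f 34 11 42
f 38 42 12
f 34 42 38
f 2 18 29
f 18 6 32
f 29 32 10
f 18 32 29
f 6 41 19
f 41 12 40
f 19 40 5
f 41 40 19
f 12 42 39
f 42 11 35
f 39 35 3
f 42 35 39
f 11 37 36
f 37 8 24
f 36 24 7
f 37 24 36
f 8 23 28
f 23 2 25
f 28 25 9
f 23 25 28
f 4 30 16
f 30 10 31
f 16 31 5
f 30 31 16
f 4 16 14
f 16 5 15
f 14 15 3
f 16 15 14
f 4 14 21
f 14 3 20
f 21 20 7
f 14 20 21
f 4 21 26
f 21 7 27
f 26 27 9
f 21 27 26
f 4 26 30
f 26 9 33
f 30 33 10
f 26 33 30
f 5 31 19
f 31 10 32
f 19 32 6
f 31 32 19
f 3 15 39
f 15 5 40
f 39 40 12
f 15 40 39
f 7 20 36
f 20 3 35
f 36 35 11
f 20 35 36
f 9 27 28
f 27 7 24
f 28 24 8
f 27 24 28
f 10 33 29
f 33 9 25
f 29 25 2
f 33 25 29
f 44 43 47
f 44 47 45
f 45 47 48
f 45 48 46
f 47 43 49
f 47 49 48
f 48 49 50
f 48 50 46
f 49 43 51
f 49 51 50
f 50 51 52
f 50 52 46
f 51 43 53
f 51 53 52
f 52 53 54
f 52 54 46
f 53 43 55
f 53 55 54
f 54 55 56
f 54 56 46
f 55 43 57
f 55 57 56
f 56 57 58
f 56 58 46
f 57 43 59
f 57 59 58
f 58 59 60
f 58 60 46
f 59 43 61
f 59 61 60
f 60 61 62
f 60 62 46
f 61 43 63
f 61 63 62
f 62 63 64
f 62 64 46
f 63 43 44
f 63 44 64
f 64 44 45
f 64 45 46
f 66 68 65
f 69 66 65
f 65 68 67
f 67 69 65
f 66 72 68
f 70 66 69
f 70 72 66
f 68 72 67
f 71 69 67
f 67 72 71
f 71 70 69
f 72 70 71
f 74 73 76
f 74 76 75
f 76 73 77
f 76 77 75
f 77 73 78
f 77 78 75
f 78 73 79
f 78 79 75
f 79 73 80
f 79 80 75
f 80 73 81
f 80 81 75
f 81 73 82
f 81 82 75
f 82 73 83
f 82 83 75
f 83 73 74
f 83 74 75



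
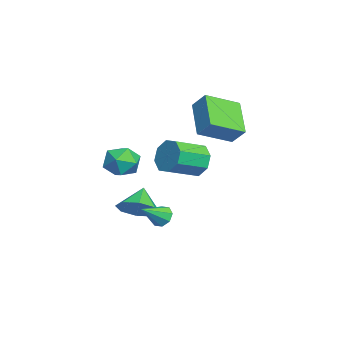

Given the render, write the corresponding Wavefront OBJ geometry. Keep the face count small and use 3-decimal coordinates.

v -2.366 0.819 -1.067
v -1.728 0.886 -1.821
v -0.836 -0.493 -1.187
v -1.474 -0.559 -0.433
v -1.514 1.299 -1.223
v -0.622 -0.079 -0.589
v -1.8 1.431 -0.533
v -0.907 0.053 0.1
v -2.417 1.205 -0.156
v -1.524 -0.174 0.477
v -3.004 0.753 -0.313
v -2.112 -0.626 0.321
v -3.218 0.339 -0.911
v -2.326 -1.039 -0.277
v -2.933 0.207 -1.6
v -2.04 -1.171 -0.967
v -2.316 0.434 -1.977
v -1.423 -0.945 -1.344
v -4.491 0.554 1.723
v -4.009 1.173 2.549
v -5.257 2.201 0.936
v -4.775 2.82 1.763
v -2.705 0.8 0.497
v -2.223 1.419 1.324
v -3.471 2.447 -0.289
v -2.989 3.066 0.537
v -0.675 -0.79 -3.992
v -0.159 -0.423 -4.081
v 0.135 -1.73 -3.168
v -0.414 -0.294 -3.684
v -0.822 -0.456 -3.467
v -1.144 -0.813 -3.557
v -1.192 -1.157 -3.903
v -0.937 -1.286 -4.301
v -0.529 -1.124 -4.518
v -0.206 -0.767 -4.427
v -2.758 -1.984 -4.468
v -1.989 -1.885 -3.702
v -3.782 -1.736 -3.472
v -2.17 -1.158 -4.07
v -2.695 -0.915 -4.67
v -3.258 -1.299 -5.153
v -3.527 -2.084 -5.234
v -3.346 -2.811 -4.866
v -2.821 -3.054 -4.266
v -2.259 -2.67 -3.783
v 0.549 -1.912 -0.686
v 1.268 -2.56 -0.545
v -0.268 -2.56 0.505
v 0.451 -3.208 0.646
v 0.596 -2.264 0.856
v 1.101 -1.864 0.12
v -0.101 -3.256 -0.16
v 0.404 -2.856 -0.896
v 0.866 -3.391 -0.221
v 1.297 -2.778 0.408
v -0.297 -2.342 -0.448
v 0.134 -1.729 0.181
f 2 1 5
f 2 5 3
f 3 5 6
f 3 6 4
f 5 1 7
f 5 7 6
f 6 7 8
f 6 8 4
f 7 1 9
f 7 9 8
f 8 9 10
f 8 10 4
f 9 1 11
f 9 11 10
f 10 11 12
f 10 12 4
f 11 1 13
f 11 13 12
f 12 13 14
f 12 14 4
f 13 1 15
f 13 15 14
f 14 15 16
f 14 16 4
f 15 1 17
f 15 17 16
f 16 17 18
f 16 18 4
f 17 1 2
f 17 2 18
f 18 2 3
f 18 3 4
f 20 22 19
f 23 20 19
f 19 22 21
f 21 23 19
f 20 26 22
f 24 20 23
f 24 26 20
f 22 26 21
f 25 23 21
f 21 26 25
f 25 24 23
f 26 24 25
f 28 27 30
f 28 30 29
f 30 27 31
f 30 31 29
f 31 27 32
f 31 32 29
f 32 27 33
f 32 33 29
f 33 27 34
f 33 34 29
f 34 27 35
f 34 35 29
f 35 27 36
f 35 36 29
f 36 27 28
f 36 28 29
f 38 37 40
f 38 40 39
f 40 37 41
f 40 41 39
f 41 37 42
f 41 42 39
f 42 37 43
f 42 43 39
f 43 37 44
f 43 44 39
f 44 37 45
f 44 45 39
f 45 37 46
f 45 46 39
f 46 37 38
f 46 38 39
f 47 58 52
f 47 52 48
f 47 48 54
f 47 54 57
f 47 57 58
f 48 52 56
f 52 58 51
f 58 57 49
f 57 54 53
f 54 48 55
f 50 56 51
f 50 51 49
f 50 49 53
f 50 53 55
f 50 55 56
f 51 56 52
f 49 51 58
f 53 49 57
f 55 53 54
f 56 55 48



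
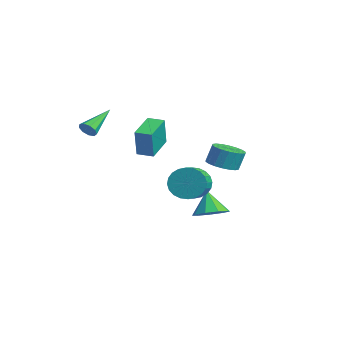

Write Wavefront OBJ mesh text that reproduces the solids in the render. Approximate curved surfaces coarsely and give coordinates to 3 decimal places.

v -1.089 -4.462 1.994
v -0.681 -4.479 2.392
v -1.991 -2.898 2.986
v -0.577 -4.237 2.105
v -0.712 -4.1 1.766
v -1.024 -4.132 1.534
v -1.366 -4.319 1.517
v -1.578 -4.572 1.723
v -1.561 -4.774 2.057
v -1.323 -4.83 2.36
v -0.976 -4.713 2.493
v 2.919 0.81 -3.336
v 3.606 0.184 -2.968
v 2.221 0.85 -1.964
v 3.81 0.831 -2.883
v 3.597 1.468 -3.01
v 3.067 1.798 -3.29
v 2.467 1.665 -3.591
v 2.079 1.132 -3.773
v 2.084 0.448 -3.75
v 2.479 -0.066 -3.534
v 3.081 -0.171 -3.225
v 3.028 -0.273 -0.985
v 3.567 -0.027 -1.827
v 4.492 -0.721 -1.437
v 3.952 -0.967 -0.595
v 3.68 0.265 -1.574
v 4.604 -0.429 -1.184
v 3.693 0.474 -1.231
v 4.617 -0.22 -0.841
v 3.604 0.57 -0.851
v 4.529 -0.124 -0.461
v 3.428 0.538 -0.491
v 4.353 -0.157 -0.101
v 3.191 0.382 -0.207
v 4.116 -0.313 0.183
v 2.929 0.126 -0.04
v 3.854 -0.568 0.349
v 2.682 -0.19 -0.018
v 3.607 -0.884 0.372
v 2.488 -0.519 -0.143
v 3.413 -1.213 0.247
v 2.376 -0.811 -0.396
v 3.3 -1.505 -0.006
v 2.363 -1.02 -0.739
v 3.287 -1.714 -0.349
v 2.451 -1.116 -1.119
v 3.376 -1.81 -0.729
v 2.627 -1.083 -1.479
v 3.552 -1.778 -1.089
v 2.864 -0.927 -1.763
v 3.789 -1.622 -1.373
v 3.126 -0.672 -1.929
v 4.051 -1.366 -1.54
v 3.373 -0.356 -1.952
v 4.298 -1.05 -1.562
v -1.418 -0.896 0.776
v -0.987 -1.168 2.471
v -0.771 -0.202 0.723
v -0.341 -0.473 2.418
v -0.159 -2.107 0.262
v 0.271 -2.378 1.957
v 0.487 -1.412 0.209
v 0.918 -1.684 1.904
v 0.181 2.602 -1.035
v 0.77 1.9 -0.824
v 0.808 2.276 0.325
v 0.219 2.978 0.115
v 1.029 2.209 -0.934
v 1.067 2.586 0.215
v 1.121 2.596 -1.064
v 1.159 2.973 0.085
v 1.026 2.984 -1.188
v 1.064 3.361 -0.039
v 0.764 3.296 -1.282
v 0.802 3.673 -0.132
v 0.387 3.471 -1.326
v 0.425 3.848 -0.177
v -0.032 3.474 -1.313
v 0.006 3.85 -0.164
v -0.408 3.304 -1.245
v -0.37 3.68 -0.096
v -0.667 2.994 -1.135
v -0.629 3.371 0.014
v -0.759 2.607 -1.005
v -0.721 2.984 0.144
v -0.664 2.219 -0.881
v -0.626 2.596 0.268
v -0.402 1.907 -0.788
v -0.364 2.284 0.362
v -0.025 1.732 -0.743
v 0.013 2.109 0.406
v 0.394 1.73 -0.756
v 0.432 2.106 0.393
f 2 1 4
f 2 4 3
f 4 1 5
f 4 5 3
f 5 1 6
f 5 6 3
f 6 1 7
f 6 7 3
f 7 1 8
f 7 8 3
f 8 1 9
f 8 9 3
f 9 1 10
f 9 10 3
f 10 1 11
f 10 11 3
f 11 1 2
f 11 2 3
f 13 12 15
f 13 15 14
f 15 12 16
f 15 16 14
f 16 12 17
f 16 17 14
f 17 12 18
f 17 18 14
f 18 12 19
f 18 19 14
f 19 12 20
f 19 20 14
f 20 12 21
f 20 21 14
f 21 12 22
f 21 22 14
f 22 12 13
f 22 13 14
f 24 23 27
f 24 27 25
f 25 27 28
f 25 28 26
f 27 23 29
f 27 29 28
f 28 29 30
f 28 30 26
f 29 23 31
f 29 31 30
f 30 31 32
f 30 32 26
f 31 23 33
f 31 33 32
f 32 33 34
f 32 34 26
f 33 23 35
f 33 35 34
f 34 35 36
f 34 36 26
f 35 23 37
f 35 37 36
f 36 37 38
f 36 38 26
f 37 23 39
f 37 39 38
f 38 39 40
f 38 40 26
f 39 23 41
f 39 41 40
f 40 41 42
f 40 42 26
f 41 23 43
f 41 43 42
f 42 43 44
f 42 44 26
f 43 23 45
f 43 45 44
f 44 45 46
f 44 46 26
f 45 23 47
f 45 47 46
f 46 47 48
f 46 48 26
f 47 23 49
f 47 49 48
f 48 49 50
f 48 50 26
f 49 23 51
f 49 51 50
f 50 51 52
f 50 52 26
f 51 23 53
f 51 53 52
f 52 53 54
f 52 54 26
f 53 23 55
f 53 55 54
f 54 55 56
f 54 56 26
f 55 23 24
f 55 24 56
f 56 24 25
f 56 25 26
f 58 60 57
f 61 58 57
f 57 60 59
f 59 61 57
f 58 64 60
f 62 58 61
f 62 64 58
f 60 64 59
f 63 61 59
f 59 64 63
f 63 62 61
f 64 62 63
f 66 65 69
f 66 69 67
f 67 69 70
f 67 70 68
f 69 65 71
f 69 71 70
f 70 71 72
f 70 72 68
f 71 65 73
f 71 73 72
f 72 73 74
f 72 74 68
f 73 65 75
f 73 75 74
f 74 75 76
f 74 76 68
f 75 65 77
f 75 77 76
f 76 77 78
f 76 78 68
f 77 65 79
f 77 79 78
f 78 79 80
f 78 80 68
f 79 65 81
f 79 81 80
f 80 81 82
f 80 82 68
f 81 65 83
f 81 83 82
f 82 83 84
f 82 84 68
f 83 65 85
f 83 85 84
f 84 85 86
f 84 86 68
f 85 65 87
f 85 87 86
f 86 87 88
f 86 88 68
f 87 65 89
f 87 89 88
f 88 89 90
f 88 90 68
f 89 65 91
f 89 91 90
f 90 91 92
f 90 92 68
f 91 65 93
f 91 93 92
f 92 93 94
f 92 94 68
f 93 65 66
f 93 66 94
f 94 66 67
f 94 67 68



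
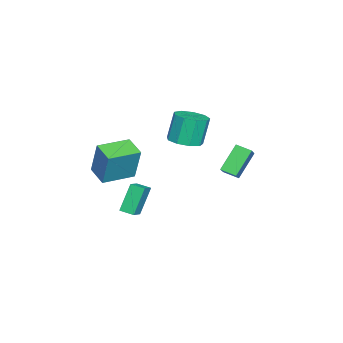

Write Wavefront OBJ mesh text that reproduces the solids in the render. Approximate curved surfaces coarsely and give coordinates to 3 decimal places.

v 1.817 2.878 0.78
v 2.801 2.972 1.546
v 1.932 3.744 0.525
v 2.916 3.838 1.291
v 2.904 2.342 -0.551
v 3.888 2.436 0.215
v 3.019 3.208 -0.806
v 4.003 3.302 -0.04
v 2.282 -3.165 -4.766
v 1.455 -2.794 -3.141
v 2.414 -2.334 -4.889
v 1.587 -1.963 -3.264
v 3.173 -3.237 -4.296
v 2.346 -2.866 -2.671
v 3.305 -2.406 -4.419
v 2.478 -2.035 -2.794
v 0.964 -3.703 -1.964
v 1.298 -3.235 0.138
v 1.878 -2.774 -2.316
v 2.212 -2.306 -0.214
v 2.368 -5.054 -1.886
v 2.702 -4.586 0.216
v 3.282 -4.125 -2.238
v 3.616 -3.657 -0.136
v 0.342 -0.446 -0.078
v 1.192 0.054 0.089
v 0.708 0.306 1.804
v -0.142 -0.194 1.638
v 0.702 0.486 -0.113
v 0.218 0.739 1.602
v 0.043 0.482 -0.298
v -0.441 0.734 1.417
v -0.476 0.044 -0.38
v -0.96 0.296 1.335
v -0.612 -0.624 -0.321
v -1.096 -0.372 1.395
v -0.302 -1.208 -0.147
v -0.785 -0.956 1.568
v 0.31 -1.436 0.059
v -0.174 -1.184 1.774
v 0.936 -1.201 0.201
v 0.452 -0.949 1.916
v 1.284 -0.612 0.213
v 0.8 -0.36 1.928
f 2 4 1
f 5 2 1
f 1 4 3
f 3 5 1
f 2 8 4
f 6 2 5
f 6 8 2
f 4 8 3
f 7 5 3
f 3 8 7
f 7 6 5
f 8 6 7
f 10 12 9
f 13 10 9
f 9 12 11
f 11 13 9
f 10 16 12
f 14 10 13
f 14 16 10
f 12 16 11
f 15 13 11
f 11 16 15
f 15 14 13
f 16 14 15
f 18 20 17
f 21 18 17
f 17 20 19
f 19 21 17
f 18 24 20
f 22 18 21
f 22 24 18
f 20 24 19
f 23 21 19
f 19 24 23
f 23 22 21
f 24 22 23
f 26 25 29
f 26 29 27
f 27 29 30
f 27 30 28
f 29 25 31
f 29 31 30
f 30 31 32
f 30 32 28
f 31 25 33
f 31 33 32
f 32 33 34
f 32 34 28
f 33 25 35
f 33 35 34
f 34 35 36
f 34 36 28
f 35 25 37
f 35 37 36
f 36 37 38
f 36 38 28
f 37 25 39
f 37 39 38
f 38 39 40
f 38 40 28
f 39 25 41
f 39 41 40
f 40 41 42
f 40 42 28
f 41 25 43
f 41 43 42
f 42 43 44
f 42 44 28
f 43 25 26
f 43 26 44
f 44 26 27
f 44 27 28



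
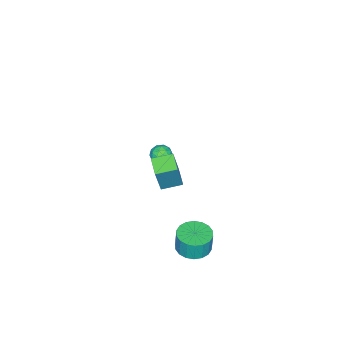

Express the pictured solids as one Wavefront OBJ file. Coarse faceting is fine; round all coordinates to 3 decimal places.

v -3.072 -2.613 -3.614
v -2.638 -2.885 -3.229
v -3.262 -3.535 -4.051
v -2.828 -3.807 -3.666
v -3.379 -3.586 -3.423
v -3.261 -3.016 -3.153
v -2.639 -3.404 -4.127
v -2.521 -2.834 -3.857
v -2.37 -3.374 -3.546
v -2.827 -3.486 -3.11
v -3.073 -2.934 -4.17
v -3.53 -3.046 -3.734
v -2.838 -2.668 -3.383
v -3.062 -3.752 -3.897
v -3.385 -3.622 -3.754
v -3.13 -3.782 -3.527
v -3.205 -2.745 -3.338
v -2.949 -2.905 -3.112
v -3.385 -3.317 -3.226
v -2.951 -3.515 -4.168
v -2.695 -3.675 -3.942
v -2.77 -2.638 -3.753
v -2.515 -2.798 -3.526
v -2.515 -3.103 -4.054
v -2.426 -3.116 -3.343
v -2.537 -3.657 -3.6
v -2.426 -3.421 -3.871
v -2.357 -3.086 -3.712
v -2.694 -3.182 -3.087
v -2.806 -3.723 -3.344
v -3.13 -3.593 -3.201
v -3.061 -3.258 -3.042
v -2.537 -3.469 -3.273
v -3.094 -2.697 -3.936
v -3.206 -3.238 -4.193
v -2.839 -3.162 -4.238
v -2.77 -2.827 -4.079
v -3.363 -2.763 -3.68
v -3.474 -3.304 -3.937
v -3.543 -3.334 -3.568
v -3.474 -2.999 -3.409
v -3.363 -2.951 -4.007
v 3.108 2.493 -2.779
v 4 2.616 -2.79
v 4.003 2.69 -1.632
v 3.112 2.567 -1.621
v 3.858 2.99 -2.813
v 3.862 3.064 -1.656
v 3.568 3.265 -2.83
v 3.571 3.339 -1.672
v 3.186 3.388 -2.836
v 3.19 3.462 -1.679
v 2.789 3.333 -2.832
v 2.793 3.407 -1.674
v 2.456 3.112 -2.816
v 2.46 3.186 -1.659
v 2.251 2.768 -2.794
v 2.255 2.842 -1.636
v 2.217 2.37 -2.768
v 2.22 2.444 -1.61
v 2.358 1.996 -2.744
v 2.362 2.07 -1.587
v 2.649 1.721 -2.728
v 2.652 1.795 -1.57
v 3.03 1.598 -2.721
v 3.034 1.672 -1.564
v 3.427 1.653 -2.726
v 3.431 1.727 -1.568
v 3.76 1.874 -2.741
v 3.764 1.948 -1.584
v 3.965 2.218 -2.764
v 3.969 2.292 -1.606
v 2.329 1.167 2.154
v 3.025 1.291 4.057
v 2.995 1.825 1.867
v 3.691 1.95 3.77
v 3.029 0.37 1.95
v 3.725 0.495 3.853
v 3.695 1.029 1.663
v 4.391 1.153 3.566
f 1 38 17
f 38 12 41
f 17 41 6
f 38 41 17
f 1 17 13
f 17 6 18
f 13 18 2
f 17 18 13
f 1 13 22
f 13 2 23
f 22 23 8
f 13 23 22
f 1 22 34
f 22 8 37
f 34 37 11
f 22 37 34
f 1 34 38
f 34 11 42
f 38 42 12
f 34 42 38
f 2 18 29
f 18 6 32
f 29 32 10
f 18 32 29
f 6 41 19
f 41 12 40
f 19 40 5
f 41 40 19
f 12 42 39
f 42 11 35
f 39 35 3
f 42 35 39
f 11 37 36
f 37 8 24
f 36 24 7
f 37 24 36
f 8 23 28
f 23 2 25
f 28 25 9
f 23 25 28
f 4 30 16
f 30 10 31
f 16 31 5
f 30 31 16
f 4 16 14
f 16 5 15
f 14 15 3
f 16 15 14
f 4 14 21
f 14 3 20
f 21 20 7
f 14 20 21
f 4 21 26
f 21 7 27
f 26 27 9
f 21 27 26
f 4 26 30
f 26 9 33
f 30 33 10
f 26 33 30
f 5 31 19
f 31 10 32
f 19 32 6
f 31 32 19
f 3 15 39
f 15 5 40
f 39 40 12
f 15 40 39
f 7 20 36
f 20 3 35
f 36 35 11
f 20 35 36
f 9 27 28
f 27 7 24
f 28 24 8
f 27 24 28
f 10 33 29
f 33 9 25
f 29 25 2
f 33 25 29
f 44 43 47
f 44 47 45
f 45 47 48
f 45 48 46
f 47 43 49
f 47 49 48
f 48 49 50
f 48 50 46
f 49 43 51
f 49 51 50
f 50 51 52
f 50 52 46
f 51 43 53
f 51 53 52
f 52 53 54
f 52 54 46
f 53 43 55
f 53 55 54
f 54 55 56
f 54 56 46
f 55 43 57
f 55 57 56
f 56 57 58
f 56 58 46
f 57 43 59
f 57 59 58
f 58 59 60
f 58 60 46
f 59 43 61
f 59 61 60
f 60 61 62
f 60 62 46
f 61 43 63
f 61 63 62
f 62 63 64
f 62 64 46
f 63 43 65
f 63 65 64
f 64 65 66
f 64 66 46
f 65 43 67
f 65 67 66
f 66 67 68
f 66 68 46
f 67 43 69
f 67 69 68
f 68 69 70
f 68 70 46
f 69 43 71
f 69 71 70
f 70 71 72
f 70 72 46
f 71 43 44
f 71 44 72
f 72 44 45
f 72 45 46
f 74 76 73
f 77 74 73
f 73 76 75
f 75 77 73
f 74 80 76
f 78 74 77
f 78 80 74
f 76 80 75
f 79 77 75
f 75 80 79
f 79 78 77
f 80 78 79



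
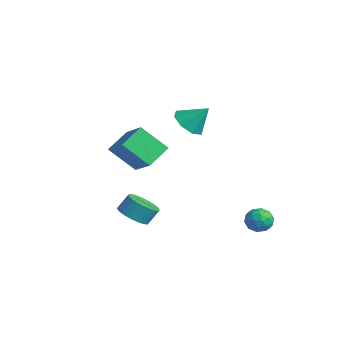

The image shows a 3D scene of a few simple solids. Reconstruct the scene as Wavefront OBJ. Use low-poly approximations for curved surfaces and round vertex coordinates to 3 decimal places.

v 1.53 -4.141 3.092
v 1.091 -2.927 3.835
v -0.122 -4.116 2.076
v -0.561 -2.901 2.819
v 2.341 -3.059 1.801
v 1.902 -1.844 2.544
v 0.689 -3.033 0.785
v 0.25 -1.819 1.528
v -3.321 1.96 1.391
v -2.39 1.685 1.048
v -2.659 2.78 2.529
v -2.648 2.352 0.717
v -3.3 2.79 0.782
v -3.965 2.742 1.203
v -4.252 2.236 1.735
v -3.994 1.569 2.066
v -3.342 1.131 2.001
v -2.677 1.179 1.58
v -1.59 -2.118 -3.72
v -0.738 -2.496 -3.537
v -0.658 -1.9 -2.677
v -1.51 -1.522 -2.86
v -0.644 -2.206 -3.747
v -0.565 -1.61 -2.887
v -0.695 -1.902 -3.953
v -0.615 -1.306 -3.092
v -0.881 -1.631 -4.124
v -0.801 -1.034 -3.263
v -1.176 -1.434 -4.233
v -1.096 -0.838 -3.372
v -1.533 -1.341 -4.264
v -1.454 -0.745 -3.403
v -1.899 -1.367 -4.212
v -1.82 -0.77 -3.351
v -2.218 -1.507 -4.086
v -2.139 -0.91 -3.225
v -2.442 -1.74 -3.903
v -2.362 -1.144 -3.043
v -2.535 -2.03 -3.693
v -2.456 -1.434 -2.833
v -2.485 -2.334 -3.488
v -2.405 -1.738 -2.627
v -2.299 -2.606 -3.317
v -2.219 -2.009 -2.456
v -2.004 -2.802 -3.208
v -1.924 -2.206 -2.347
v -1.646 -2.895 -3.177
v -1.567 -2.299 -2.316
v -1.28 -2.87 -3.229
v -1.201 -2.273 -2.368
v -0.961 -2.73 -3.355
v -0.882 -2.133 -2.494
v 1.197 3.941 -3.448
v 1.559 4.145 -4.142
v 1.641 2.715 -3.578
v 2.003 2.919 -4.272
v 2.279 3.212 -3.57
v 2.005 3.97 -3.49
v 1.195 2.89 -4.23
v 0.921 3.648 -4.15
v 1.558 3.496 -4.626
v 2.228 3.695 -4.218
v 0.972 3.165 -3.502
v 1.642 3.364 -3.094
v 1.339 4.151 -3.784
v 1.861 2.709 -3.936
v 2.023 2.882 -3.523
v 2.236 3.002 -3.932
v 1.601 4.047 -3.4
v 1.814 4.168 -3.808
v 2.237 3.619 -3.472
v 1.386 2.692 -3.912
v 1.599 2.813 -4.32
v 0.964 3.858 -3.788
v 1.177 3.978 -4.197
v 0.963 3.241 -4.248
v 1.552 3.889 -4.476
v 1.812 3.169 -4.553
v 1.337 3.151 -4.528
v 1.176 3.597 -4.481
v 1.945 4.006 -4.236
v 2.206 3.286 -4.313
v 2.368 3.458 -3.9
v 2.207 3.903 -3.853
v 1.945 3.625 -4.521
v 0.994 3.574 -3.407
v 1.255 2.854 -3.484
v 0.993 2.957 -3.867
v 0.832 3.402 -3.82
v 1.388 3.691 -3.167
v 1.648 2.971 -3.244
v 2.024 3.263 -3.239
v 1.863 3.709 -3.192
v 1.255 3.235 -3.199
f 2 4 1
f 5 2 1
f 1 4 3
f 3 5 1
f 2 8 4
f 6 2 5
f 6 8 2
f 4 8 3
f 7 5 3
f 3 8 7
f 7 6 5
f 8 6 7
f 10 9 12
f 10 12 11
f 12 9 13
f 12 13 11
f 13 9 14
f 13 14 11
f 14 9 15
f 14 15 11
f 15 9 16
f 15 16 11
f 16 9 17
f 16 17 11
f 17 9 18
f 17 18 11
f 18 9 10
f 18 10 11
f 20 19 23
f 20 23 21
f 21 23 24
f 21 24 22
f 23 19 25
f 23 25 24
f 24 25 26
f 24 26 22
f 25 19 27
f 25 27 26
f 26 27 28
f 26 28 22
f 27 19 29
f 27 29 28
f 28 29 30
f 28 30 22
f 29 19 31
f 29 31 30
f 30 31 32
f 30 32 22
f 31 19 33
f 31 33 32
f 32 33 34
f 32 34 22
f 33 19 35
f 33 35 34
f 34 35 36
f 34 36 22
f 35 19 37
f 35 37 36
f 36 37 38
f 36 38 22
f 37 19 39
f 37 39 38
f 38 39 40
f 38 40 22
f 39 19 41
f 39 41 40
f 40 41 42
f 40 42 22
f 41 19 43
f 41 43 42
f 42 43 44
f 42 44 22
f 43 19 45
f 43 45 44
f 44 45 46
f 44 46 22
f 45 19 47
f 45 47 46
f 46 47 48
f 46 48 22
f 47 19 49
f 47 49 48
f 48 49 50
f 48 50 22
f 49 19 51
f 49 51 50
f 50 51 52
f 50 52 22
f 51 19 20
f 51 20 52
f 52 20 21
f 52 21 22
f 53 90 69
f 90 64 93
f 69 93 58
f 90 93 69
f 53 69 65
f 69 58 70
f 65 70 54
f 69 70 65
f 53 65 74
f 65 54 75
f 74 75 60
f 65 75 74
f 53 74 86
f 74 60 89
f 86 89 63
f 74 89 86
f 53 86 90
f 86 63 94
f 90 94 64
f 86 94 90
f 54 70 81
f 70 58 84
f 81 84 62
f 70 84 81
f 58 93 71
f 93 64 92
f 71 92 57
f 93 92 71
f 64 94 91
f 94 63 87
f 91 87 55
f 94 87 91
f 63 89 88
f 89 60 76
f 88 76 59
f 89 76 88
f 60 75 80
f 75 54 77
f 80 77 61
f 75 77 80
f 56 82 68
f 82 62 83
f 68 83 57
f 82 83 68
f 56 68 66
f 68 57 67
f 66 67 55
f 68 67 66
f 56 66 73
f 66 55 72
f 73 72 59
f 66 72 73
f 56 73 78
f 73 59 79
f 78 79 61
f 73 79 78
f 56 78 82
f 78 61 85
f 82 85 62
f 78 85 82
f 57 83 71
f 83 62 84
f 71 84 58
f 83 84 71
f 55 67 91
f 67 57 92
f 91 92 64
f 67 92 91
f 59 72 88
f 72 55 87
f 88 87 63
f 72 87 88
f 61 79 80
f 79 59 76
f 80 76 60
f 79 76 80
f 62 85 81
f 85 61 77
f 81 77 54
f 85 77 81

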